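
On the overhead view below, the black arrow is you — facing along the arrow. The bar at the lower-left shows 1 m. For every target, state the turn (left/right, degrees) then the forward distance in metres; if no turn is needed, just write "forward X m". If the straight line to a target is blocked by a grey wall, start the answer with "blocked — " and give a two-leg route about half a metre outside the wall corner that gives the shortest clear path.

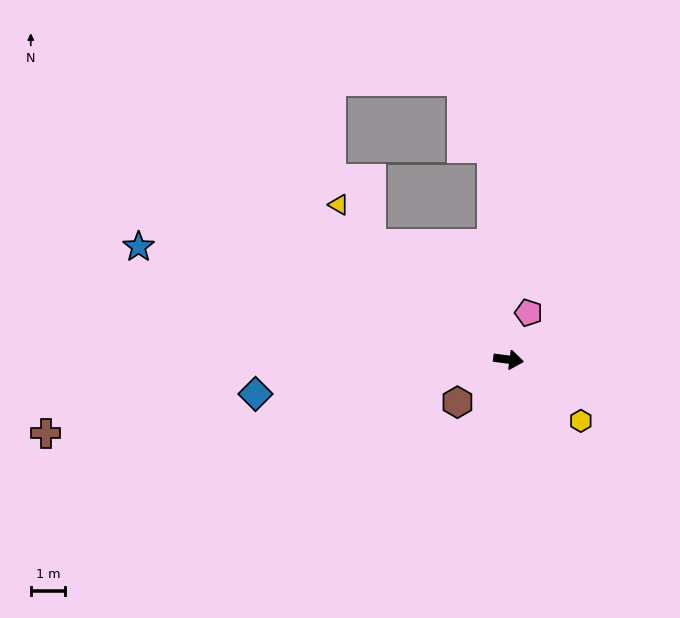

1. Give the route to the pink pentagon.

turn left 74°, forward 1.5 m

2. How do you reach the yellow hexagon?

turn right 33°, forward 2.8 m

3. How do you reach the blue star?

turn left 171°, forward 11.3 m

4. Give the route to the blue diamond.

turn right 165°, forward 7.4 m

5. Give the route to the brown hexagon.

turn right 133°, forward 1.9 m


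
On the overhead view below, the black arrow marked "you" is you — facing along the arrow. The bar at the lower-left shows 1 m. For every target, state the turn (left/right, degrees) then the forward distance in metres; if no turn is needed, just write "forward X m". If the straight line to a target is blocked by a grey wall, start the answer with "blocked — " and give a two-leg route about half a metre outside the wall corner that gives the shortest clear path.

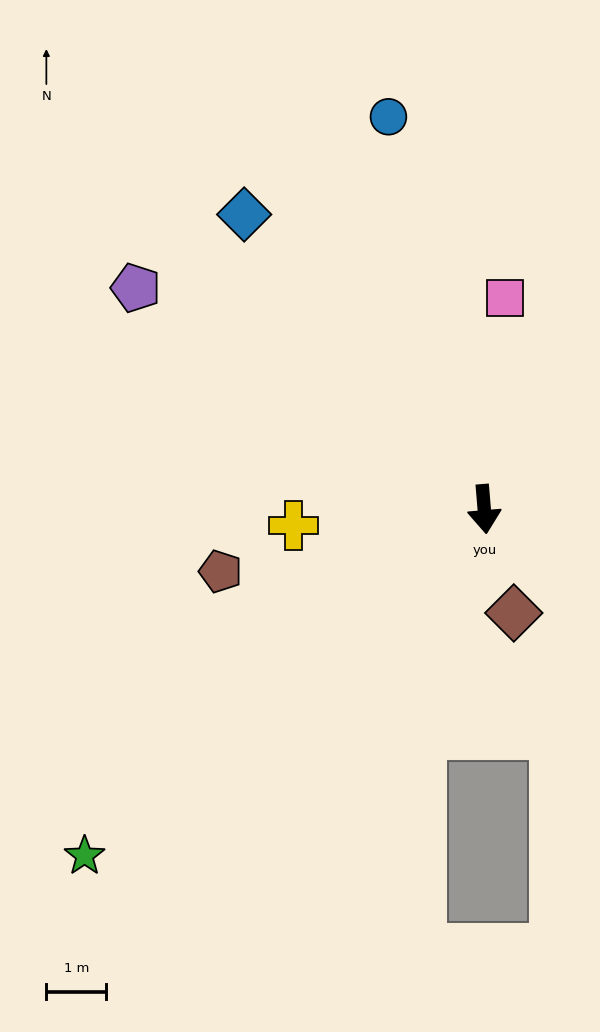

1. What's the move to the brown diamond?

turn left 11°, forward 1.8 m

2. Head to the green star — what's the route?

turn right 54°, forward 8.8 m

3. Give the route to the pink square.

turn left 169°, forward 3.5 m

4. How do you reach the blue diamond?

turn right 146°, forward 6.4 m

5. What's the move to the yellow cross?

turn right 90°, forward 3.2 m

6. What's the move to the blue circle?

turn right 171°, forward 6.8 m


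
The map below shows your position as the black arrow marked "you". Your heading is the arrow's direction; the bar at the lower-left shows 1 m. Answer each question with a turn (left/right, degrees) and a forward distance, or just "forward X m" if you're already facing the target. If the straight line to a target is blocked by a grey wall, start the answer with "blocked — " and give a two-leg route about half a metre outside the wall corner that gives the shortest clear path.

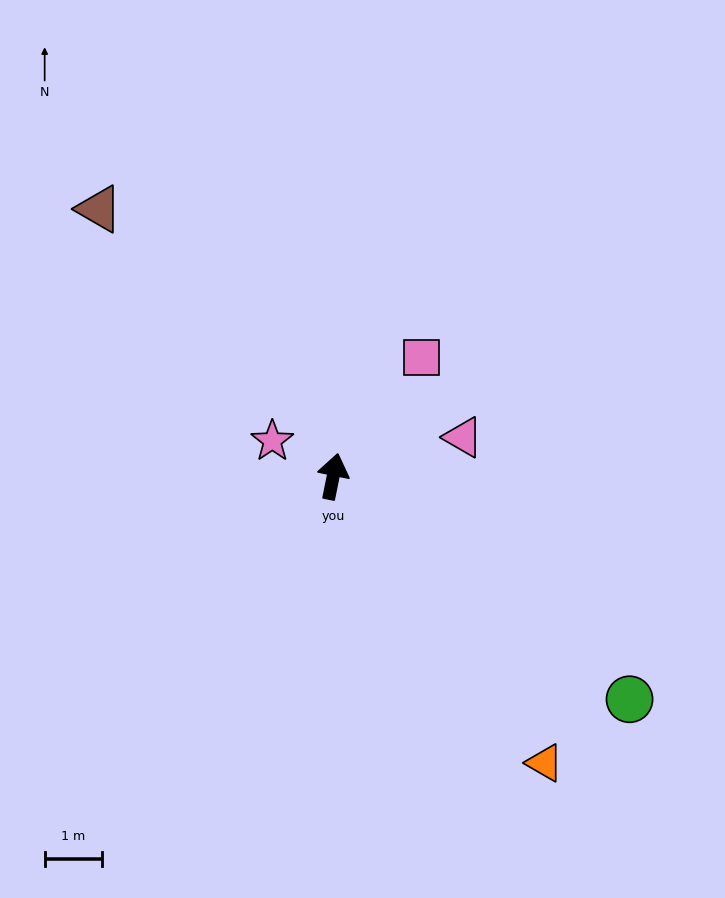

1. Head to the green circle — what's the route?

turn right 115°, forward 6.4 m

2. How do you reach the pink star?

turn left 71°, forward 1.2 m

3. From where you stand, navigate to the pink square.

turn right 25°, forward 2.6 m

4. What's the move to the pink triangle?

turn right 62°, forward 2.4 m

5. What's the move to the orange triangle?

turn right 132°, forward 6.2 m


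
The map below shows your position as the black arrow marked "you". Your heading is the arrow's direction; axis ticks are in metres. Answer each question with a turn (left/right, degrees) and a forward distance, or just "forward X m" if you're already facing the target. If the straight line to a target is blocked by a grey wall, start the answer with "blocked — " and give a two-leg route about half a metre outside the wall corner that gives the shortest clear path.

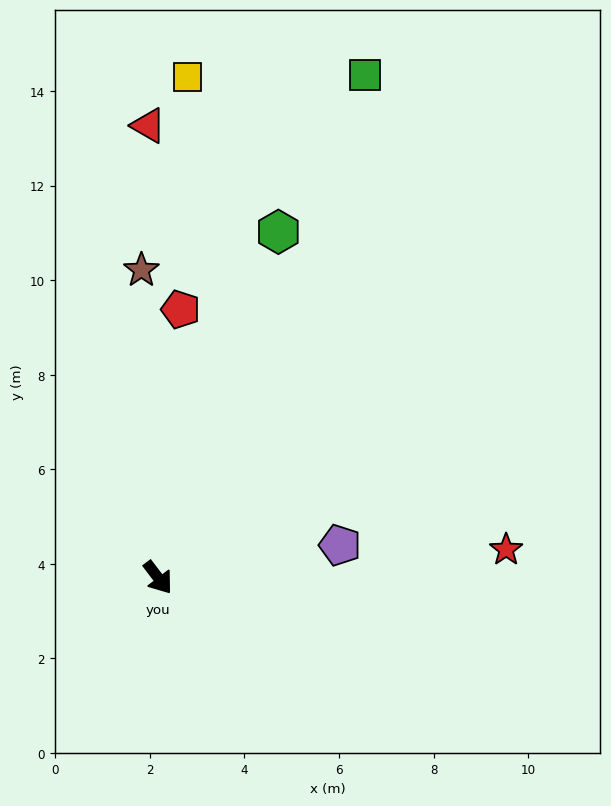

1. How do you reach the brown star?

turn left 146°, forward 6.5 m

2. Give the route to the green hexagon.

turn left 124°, forward 7.7 m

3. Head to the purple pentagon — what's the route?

turn left 63°, forward 3.9 m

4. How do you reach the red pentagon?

turn left 138°, forward 5.7 m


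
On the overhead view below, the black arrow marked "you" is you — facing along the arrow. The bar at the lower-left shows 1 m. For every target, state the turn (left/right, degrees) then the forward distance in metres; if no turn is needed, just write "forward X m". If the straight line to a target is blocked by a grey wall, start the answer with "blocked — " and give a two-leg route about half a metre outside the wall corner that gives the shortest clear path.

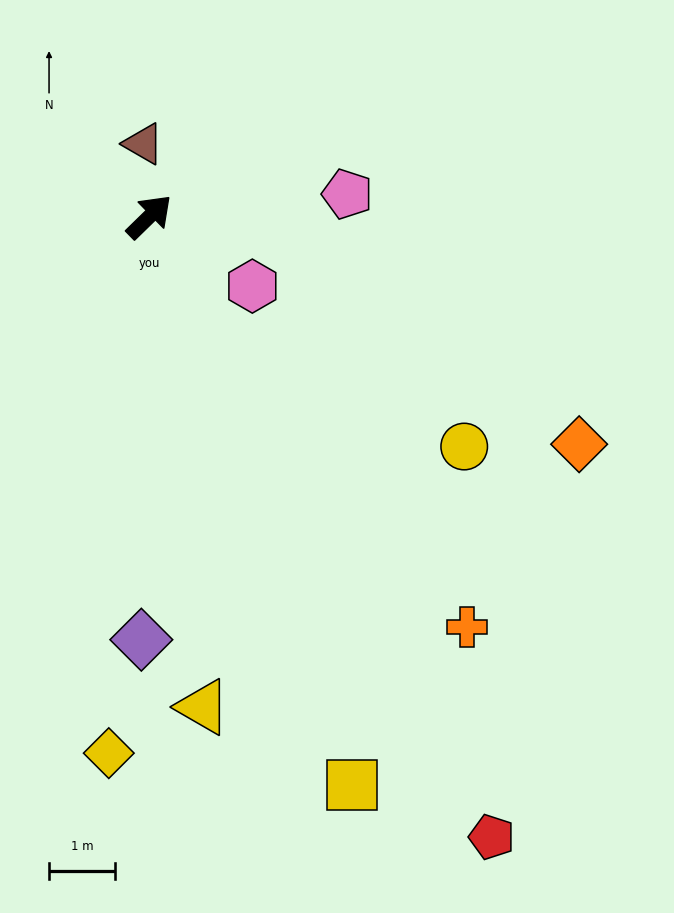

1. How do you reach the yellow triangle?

turn right 128°, forward 7.4 m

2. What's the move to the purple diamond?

turn right 135°, forward 6.4 m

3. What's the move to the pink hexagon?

turn right 78°, forward 1.9 m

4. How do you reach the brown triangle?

turn left 50°, forward 1.1 m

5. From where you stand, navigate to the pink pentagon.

turn right 38°, forward 3.0 m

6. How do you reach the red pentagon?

turn right 105°, forward 10.7 m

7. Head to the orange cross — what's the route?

turn right 97°, forward 7.8 m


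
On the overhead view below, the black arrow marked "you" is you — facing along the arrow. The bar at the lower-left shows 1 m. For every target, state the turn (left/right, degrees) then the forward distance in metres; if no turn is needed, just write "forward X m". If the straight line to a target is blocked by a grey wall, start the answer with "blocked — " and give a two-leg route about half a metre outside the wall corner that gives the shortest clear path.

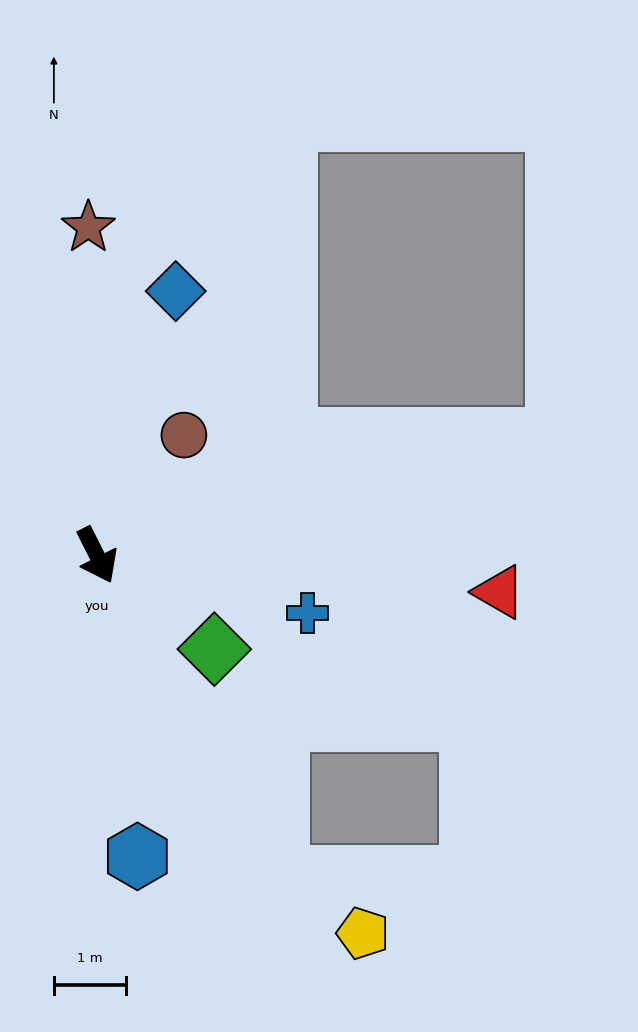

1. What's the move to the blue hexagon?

turn right 19°, forward 4.2 m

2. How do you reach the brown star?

turn left 155°, forward 4.5 m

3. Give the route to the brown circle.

turn left 117°, forward 2.1 m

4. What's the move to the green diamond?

turn left 25°, forward 2.1 m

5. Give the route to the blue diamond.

turn left 137°, forward 3.8 m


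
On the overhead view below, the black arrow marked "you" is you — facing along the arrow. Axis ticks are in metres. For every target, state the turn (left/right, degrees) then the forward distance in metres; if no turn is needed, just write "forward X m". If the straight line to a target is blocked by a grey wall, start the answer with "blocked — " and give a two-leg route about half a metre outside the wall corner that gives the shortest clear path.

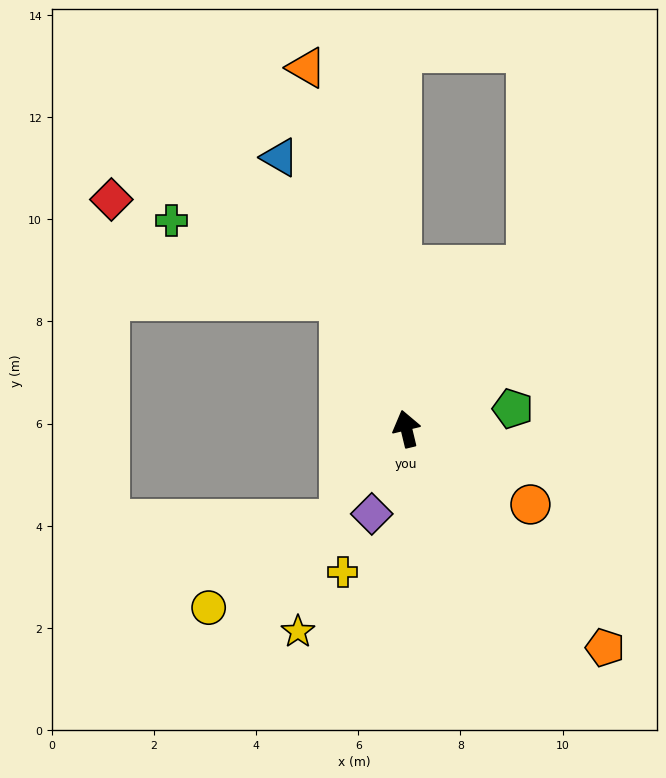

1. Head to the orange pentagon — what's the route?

turn right 151°, forward 5.8 m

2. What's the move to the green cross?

blocked — turn left 13°, forward 2.8 m, then turn left 39°, forward 3.7 m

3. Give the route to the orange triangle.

forward 7.3 m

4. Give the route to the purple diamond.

turn left 144°, forward 1.8 m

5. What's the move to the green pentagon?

turn right 93°, forward 2.1 m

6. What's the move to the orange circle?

turn right 135°, forward 2.8 m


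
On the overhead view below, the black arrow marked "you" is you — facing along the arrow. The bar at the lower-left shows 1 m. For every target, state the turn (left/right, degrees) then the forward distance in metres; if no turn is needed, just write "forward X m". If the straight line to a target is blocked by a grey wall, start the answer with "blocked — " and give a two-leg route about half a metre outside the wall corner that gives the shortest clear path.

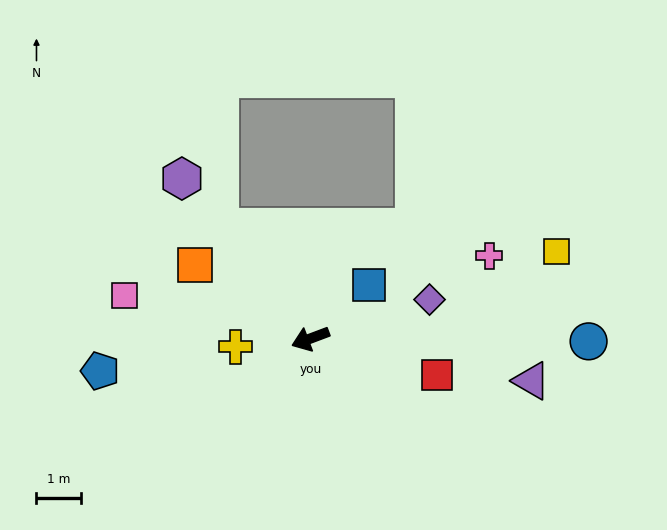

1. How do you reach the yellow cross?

turn right 14°, forward 1.7 m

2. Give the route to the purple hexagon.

turn right 72°, forward 4.6 m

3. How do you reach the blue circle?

turn left 159°, forward 6.2 m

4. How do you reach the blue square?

turn right 158°, forward 1.8 m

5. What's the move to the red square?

turn left 143°, forward 2.9 m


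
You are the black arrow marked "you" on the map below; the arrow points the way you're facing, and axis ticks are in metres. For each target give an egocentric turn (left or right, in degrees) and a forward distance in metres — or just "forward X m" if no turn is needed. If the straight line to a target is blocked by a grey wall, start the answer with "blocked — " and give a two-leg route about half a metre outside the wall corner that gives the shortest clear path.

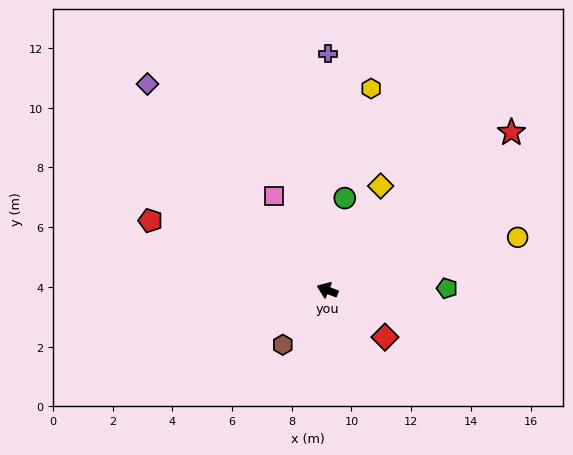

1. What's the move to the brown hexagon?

turn left 73°, forward 2.4 m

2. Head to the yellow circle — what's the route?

turn right 143°, forward 6.6 m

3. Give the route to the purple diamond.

turn right 27°, forward 9.2 m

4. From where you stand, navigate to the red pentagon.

forward 6.4 m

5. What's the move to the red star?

turn right 118°, forward 8.1 m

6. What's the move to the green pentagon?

turn right 157°, forward 4.0 m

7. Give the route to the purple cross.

turn right 68°, forward 7.9 m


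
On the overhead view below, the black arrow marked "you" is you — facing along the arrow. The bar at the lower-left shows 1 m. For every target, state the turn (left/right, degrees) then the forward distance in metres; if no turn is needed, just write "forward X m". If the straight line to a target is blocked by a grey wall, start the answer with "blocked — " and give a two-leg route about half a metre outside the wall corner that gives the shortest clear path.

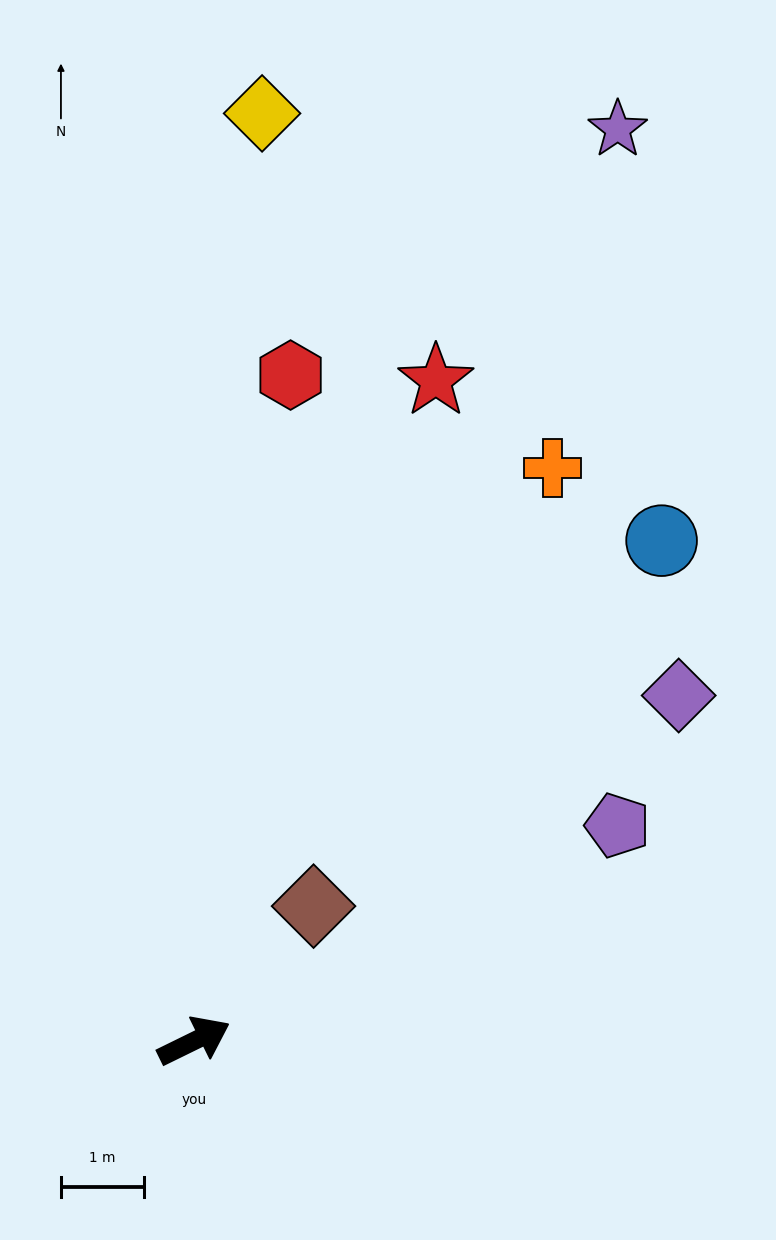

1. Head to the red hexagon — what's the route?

turn left 56°, forward 8.1 m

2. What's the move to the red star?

turn left 44°, forward 8.4 m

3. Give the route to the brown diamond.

turn left 22°, forward 2.2 m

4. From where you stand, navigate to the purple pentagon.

forward 5.7 m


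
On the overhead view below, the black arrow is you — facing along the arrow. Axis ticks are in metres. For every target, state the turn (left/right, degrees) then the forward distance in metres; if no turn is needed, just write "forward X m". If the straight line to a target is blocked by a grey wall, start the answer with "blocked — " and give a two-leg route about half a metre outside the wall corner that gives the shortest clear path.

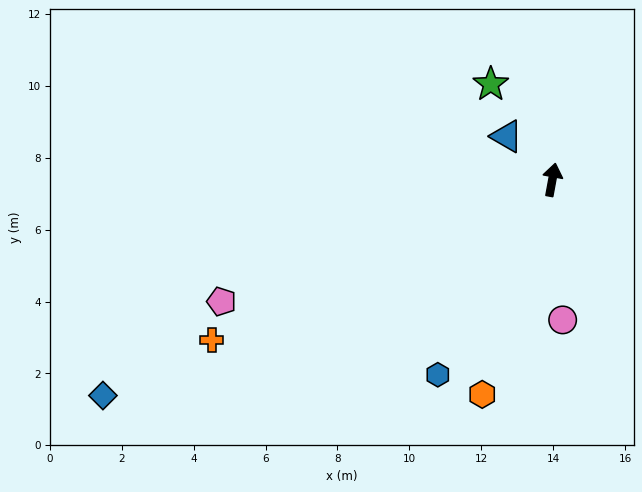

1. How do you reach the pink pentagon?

turn left 121°, forward 9.8 m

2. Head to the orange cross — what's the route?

turn left 126°, forward 10.5 m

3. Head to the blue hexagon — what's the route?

turn left 160°, forward 6.3 m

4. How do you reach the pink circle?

turn right 165°, forward 3.9 m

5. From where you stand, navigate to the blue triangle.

turn left 57°, forward 1.8 m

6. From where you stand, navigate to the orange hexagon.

turn left 172°, forward 6.3 m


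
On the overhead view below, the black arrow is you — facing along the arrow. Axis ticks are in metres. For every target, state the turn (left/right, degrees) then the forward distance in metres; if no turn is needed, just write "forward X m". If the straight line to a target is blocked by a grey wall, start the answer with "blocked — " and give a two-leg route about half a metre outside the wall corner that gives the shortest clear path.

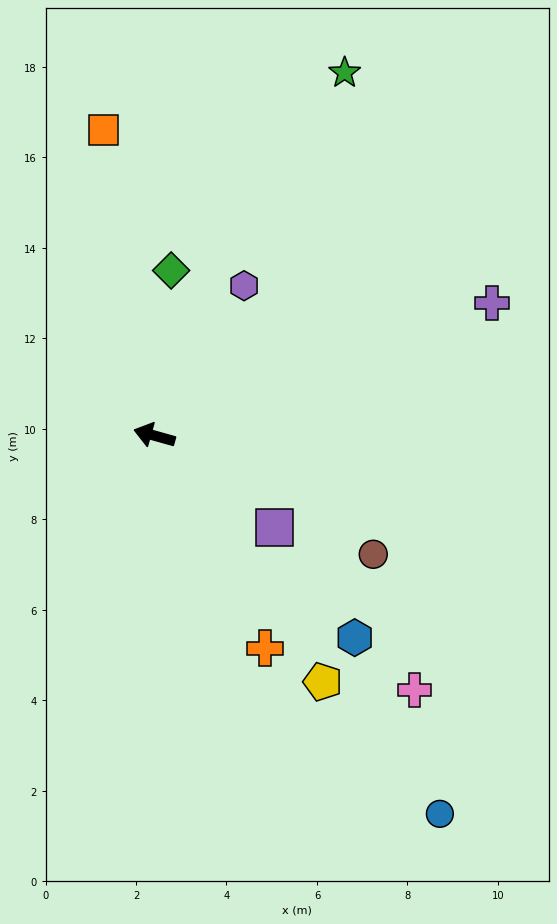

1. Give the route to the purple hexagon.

turn right 105°, forward 3.9 m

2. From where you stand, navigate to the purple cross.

turn right 143°, forward 8.0 m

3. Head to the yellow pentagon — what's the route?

turn left 140°, forward 6.6 m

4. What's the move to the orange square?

turn right 65°, forward 6.8 m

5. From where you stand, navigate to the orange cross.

turn left 133°, forward 5.3 m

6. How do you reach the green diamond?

turn right 80°, forward 3.7 m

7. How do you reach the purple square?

turn left 158°, forward 3.3 m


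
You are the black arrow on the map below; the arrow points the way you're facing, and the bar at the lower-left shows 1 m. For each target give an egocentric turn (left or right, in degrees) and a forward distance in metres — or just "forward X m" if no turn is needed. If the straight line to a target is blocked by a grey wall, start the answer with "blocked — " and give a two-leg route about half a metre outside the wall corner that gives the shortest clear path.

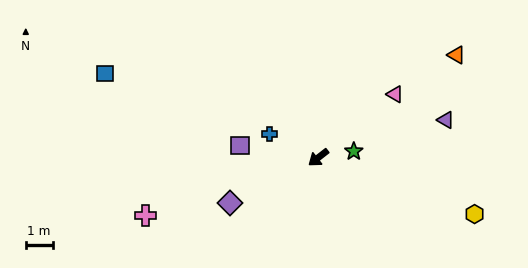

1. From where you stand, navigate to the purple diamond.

turn right 11°, forward 3.7 m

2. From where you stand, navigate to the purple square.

turn right 47°, forward 3.0 m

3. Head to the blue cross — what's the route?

turn right 64°, forward 2.0 m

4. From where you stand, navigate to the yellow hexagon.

turn left 122°, forward 6.2 m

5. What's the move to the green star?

turn left 152°, forward 1.3 m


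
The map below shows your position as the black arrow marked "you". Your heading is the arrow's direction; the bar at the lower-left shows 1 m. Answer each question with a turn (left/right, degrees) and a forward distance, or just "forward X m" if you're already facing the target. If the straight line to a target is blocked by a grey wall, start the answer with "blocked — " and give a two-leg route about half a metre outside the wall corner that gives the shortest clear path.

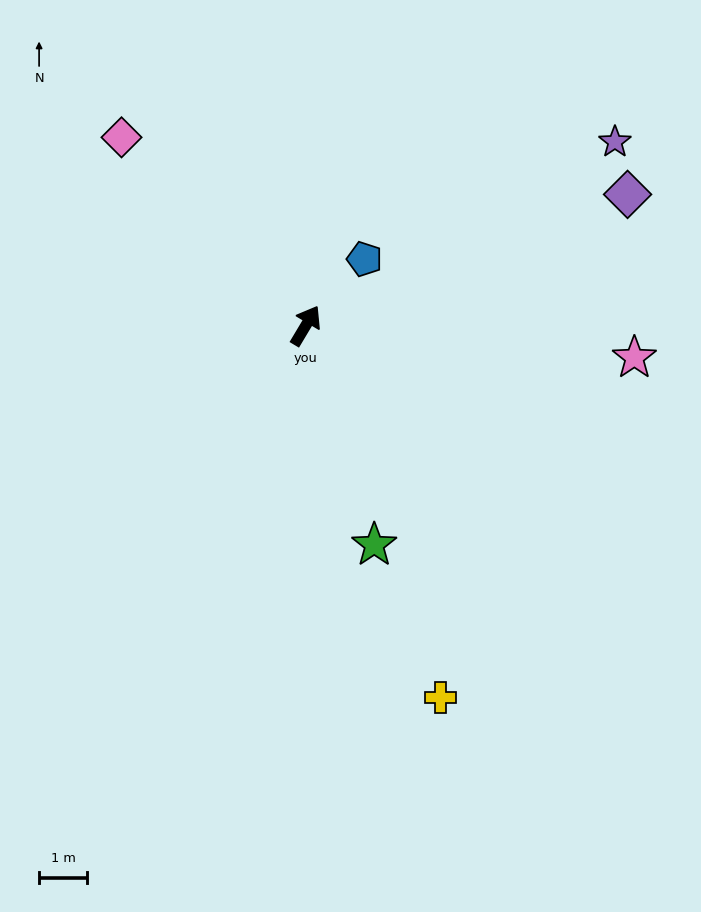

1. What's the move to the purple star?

turn right 28°, forward 7.5 m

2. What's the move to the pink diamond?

turn left 75°, forward 5.5 m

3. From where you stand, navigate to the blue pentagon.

turn right 11°, forward 1.8 m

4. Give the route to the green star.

turn right 132°, forward 4.8 m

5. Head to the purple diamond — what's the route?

turn right 37°, forward 7.2 m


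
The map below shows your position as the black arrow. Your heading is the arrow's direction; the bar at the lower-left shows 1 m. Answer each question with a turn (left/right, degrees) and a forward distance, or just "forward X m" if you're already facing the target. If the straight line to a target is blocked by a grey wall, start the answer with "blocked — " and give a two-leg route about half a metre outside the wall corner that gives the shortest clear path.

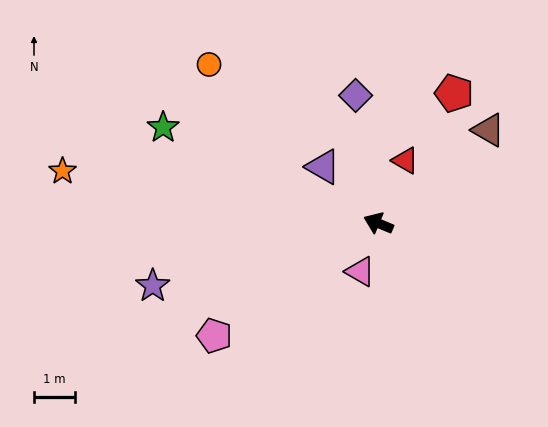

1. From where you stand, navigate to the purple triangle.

turn right 23°, forward 1.9 m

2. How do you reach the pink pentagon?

turn left 57°, forward 4.8 m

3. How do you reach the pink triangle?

turn left 92°, forward 1.3 m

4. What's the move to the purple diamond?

turn right 57°, forward 3.2 m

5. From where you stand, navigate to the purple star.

turn left 38°, forward 5.7 m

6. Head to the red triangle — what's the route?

turn right 91°, forward 1.7 m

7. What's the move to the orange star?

turn left 13°, forward 7.8 m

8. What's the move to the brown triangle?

turn right 117°, forward 3.5 m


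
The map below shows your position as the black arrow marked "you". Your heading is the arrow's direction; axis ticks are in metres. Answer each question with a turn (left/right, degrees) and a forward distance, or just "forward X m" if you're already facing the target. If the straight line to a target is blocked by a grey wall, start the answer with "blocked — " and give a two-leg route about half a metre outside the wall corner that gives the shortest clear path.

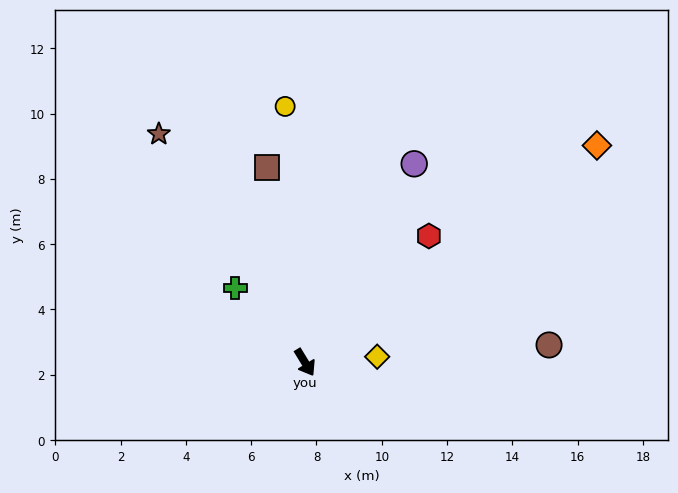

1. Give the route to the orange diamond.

turn left 95°, forward 11.1 m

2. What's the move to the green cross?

turn right 168°, forward 3.1 m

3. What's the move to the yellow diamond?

turn left 63°, forward 2.2 m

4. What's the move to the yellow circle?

turn left 153°, forward 7.9 m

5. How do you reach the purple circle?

turn left 120°, forward 6.9 m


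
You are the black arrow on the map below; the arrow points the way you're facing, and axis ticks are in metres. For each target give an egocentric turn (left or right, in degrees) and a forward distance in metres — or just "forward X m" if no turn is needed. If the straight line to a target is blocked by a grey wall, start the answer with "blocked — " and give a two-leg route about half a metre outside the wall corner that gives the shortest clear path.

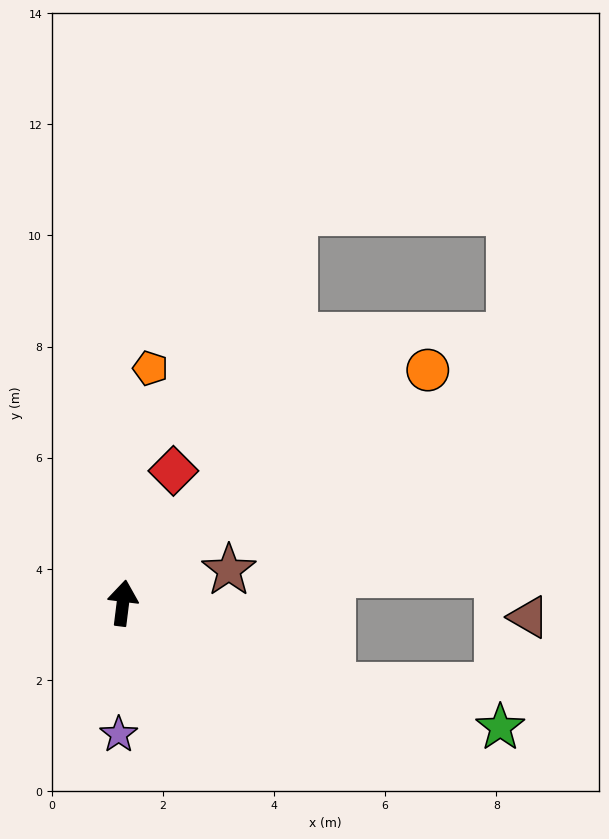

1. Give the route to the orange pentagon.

forward 4.3 m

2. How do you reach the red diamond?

turn right 14°, forward 2.5 m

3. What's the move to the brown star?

turn right 66°, forward 2.0 m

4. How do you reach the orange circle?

turn right 46°, forward 6.9 m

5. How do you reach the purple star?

turn right 175°, forward 2.4 m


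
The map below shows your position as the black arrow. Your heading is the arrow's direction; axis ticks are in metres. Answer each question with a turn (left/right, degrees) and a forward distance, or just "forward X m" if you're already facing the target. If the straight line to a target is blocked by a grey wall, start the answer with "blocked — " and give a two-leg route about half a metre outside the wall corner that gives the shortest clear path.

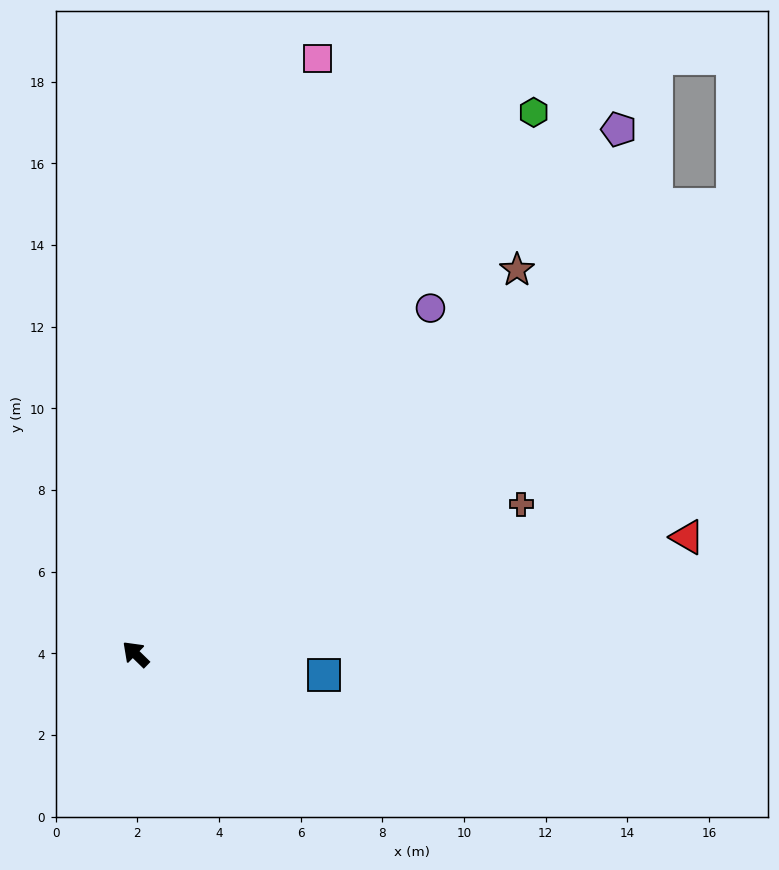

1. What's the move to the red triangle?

turn right 124°, forward 13.8 m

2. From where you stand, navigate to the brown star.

turn right 91°, forward 13.3 m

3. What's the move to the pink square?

turn right 63°, forward 15.3 m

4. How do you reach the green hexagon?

turn right 82°, forward 16.5 m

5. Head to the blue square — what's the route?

turn right 142°, forward 4.7 m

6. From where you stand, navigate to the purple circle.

turn right 86°, forward 11.1 m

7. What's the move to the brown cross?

turn right 115°, forward 10.1 m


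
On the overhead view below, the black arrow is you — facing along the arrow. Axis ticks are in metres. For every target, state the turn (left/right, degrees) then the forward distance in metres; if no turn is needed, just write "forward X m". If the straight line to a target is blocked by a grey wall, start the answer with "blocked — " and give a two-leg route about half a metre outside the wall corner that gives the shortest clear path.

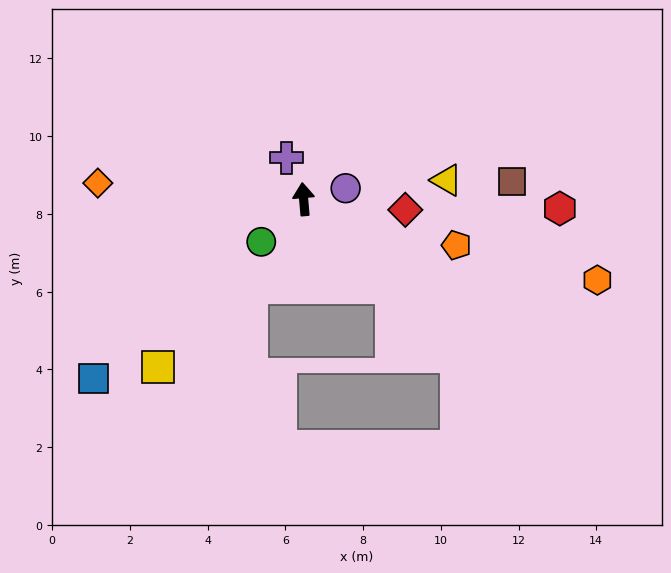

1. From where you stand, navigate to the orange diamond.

turn left 81°, forward 5.3 m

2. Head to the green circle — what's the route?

turn left 130°, forward 1.5 m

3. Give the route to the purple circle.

turn right 80°, forward 1.1 m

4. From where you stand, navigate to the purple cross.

turn left 18°, forward 1.1 m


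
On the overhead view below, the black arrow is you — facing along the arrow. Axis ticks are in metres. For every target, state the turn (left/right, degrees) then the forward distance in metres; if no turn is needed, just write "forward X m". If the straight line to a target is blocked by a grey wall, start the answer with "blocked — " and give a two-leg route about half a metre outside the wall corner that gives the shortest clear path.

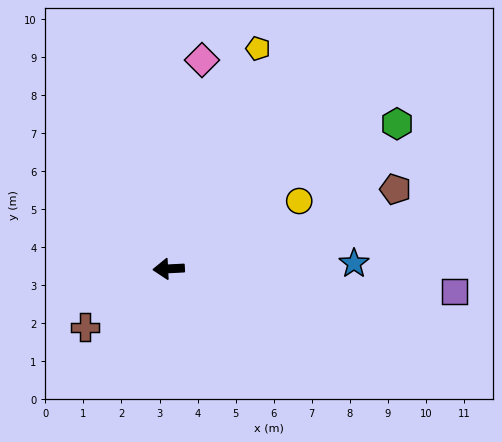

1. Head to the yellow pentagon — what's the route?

turn right 115°, forward 6.2 m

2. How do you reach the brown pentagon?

turn right 164°, forward 6.3 m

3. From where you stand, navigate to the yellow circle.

turn right 155°, forward 3.9 m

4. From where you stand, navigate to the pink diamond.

turn right 102°, forward 5.6 m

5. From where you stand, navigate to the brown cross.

turn left 32°, forward 2.7 m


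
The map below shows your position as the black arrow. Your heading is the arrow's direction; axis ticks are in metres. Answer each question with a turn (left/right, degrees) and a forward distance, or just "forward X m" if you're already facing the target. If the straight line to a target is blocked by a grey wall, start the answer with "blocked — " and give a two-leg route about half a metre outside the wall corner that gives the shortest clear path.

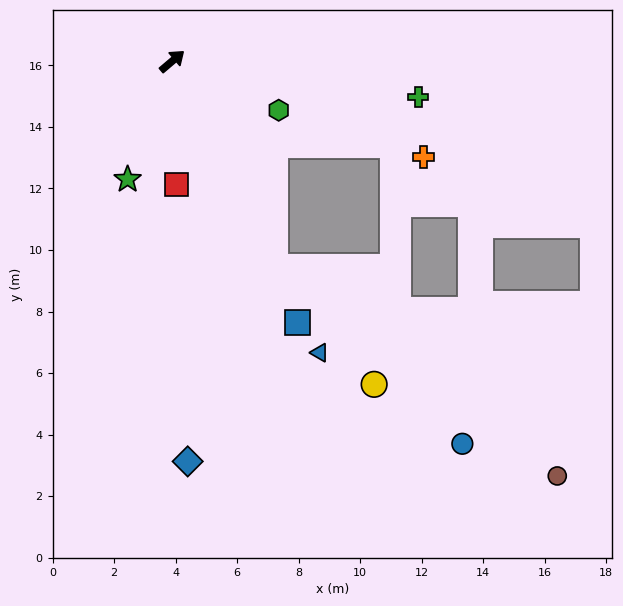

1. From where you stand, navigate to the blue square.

turn right 105°, forward 9.4 m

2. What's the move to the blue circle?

blocked — turn right 104°, forward 7.5 m, then turn left 20°, forward 8.4 m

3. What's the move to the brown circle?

blocked — turn right 104°, forward 7.5 m, then turn left 27°, forward 11.4 m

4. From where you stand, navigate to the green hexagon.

turn right 65°, forward 3.8 m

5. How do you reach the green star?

turn right 151°, forward 4.1 m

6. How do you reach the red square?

turn right 128°, forward 4.0 m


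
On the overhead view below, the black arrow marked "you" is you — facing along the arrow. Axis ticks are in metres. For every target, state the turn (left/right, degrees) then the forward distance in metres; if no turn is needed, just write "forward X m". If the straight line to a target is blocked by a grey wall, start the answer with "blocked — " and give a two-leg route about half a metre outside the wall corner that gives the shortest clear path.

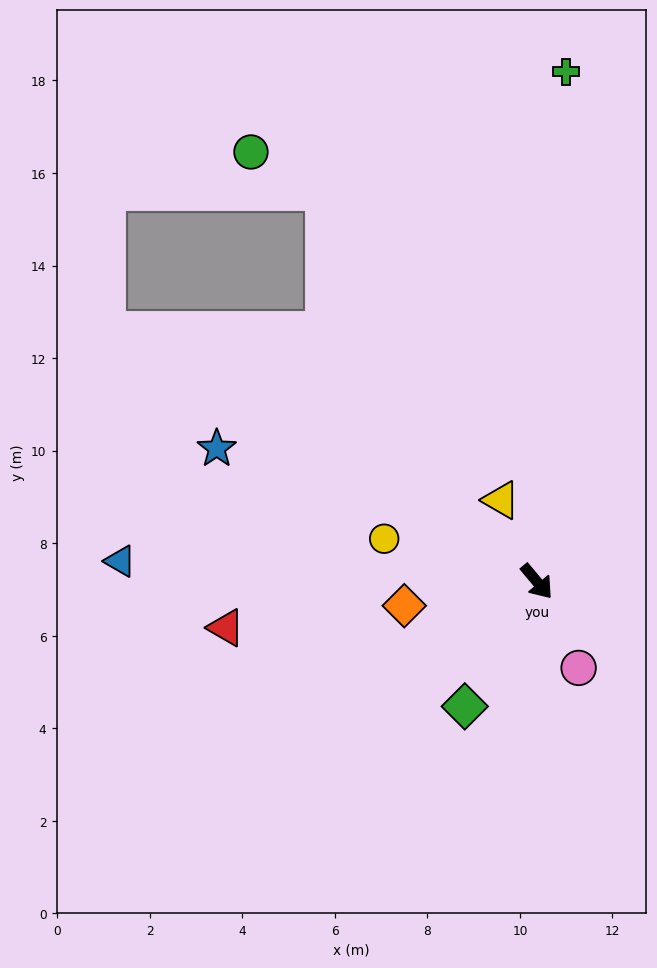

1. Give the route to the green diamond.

turn right 70°, forward 3.1 m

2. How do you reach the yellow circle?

turn right 146°, forward 3.4 m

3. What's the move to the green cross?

turn left 137°, forward 11.0 m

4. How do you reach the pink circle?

turn right 14°, forward 2.1 m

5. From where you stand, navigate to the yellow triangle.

turn left 164°, forward 1.9 m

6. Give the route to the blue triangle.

turn right 133°, forward 9.0 m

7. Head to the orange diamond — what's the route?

turn right 120°, forward 2.9 m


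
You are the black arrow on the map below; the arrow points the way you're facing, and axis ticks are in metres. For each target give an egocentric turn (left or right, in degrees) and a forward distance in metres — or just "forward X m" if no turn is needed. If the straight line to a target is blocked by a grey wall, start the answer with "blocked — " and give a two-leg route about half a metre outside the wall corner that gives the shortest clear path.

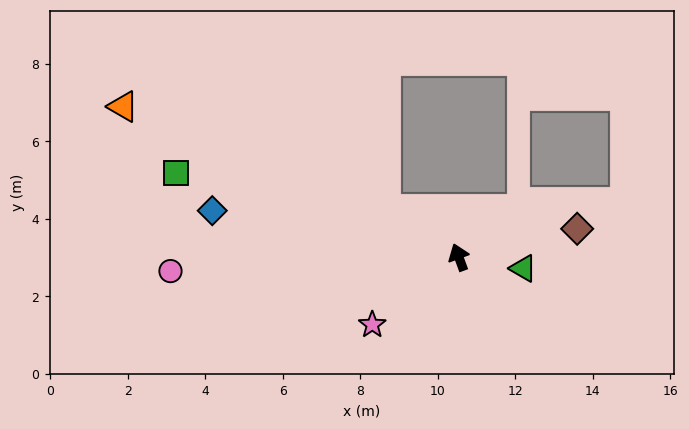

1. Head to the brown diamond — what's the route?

turn right 97°, forward 3.1 m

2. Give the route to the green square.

turn left 53°, forward 7.6 m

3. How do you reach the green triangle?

turn right 120°, forward 1.7 m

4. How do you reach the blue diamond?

turn left 59°, forward 6.5 m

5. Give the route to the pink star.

turn left 108°, forward 2.8 m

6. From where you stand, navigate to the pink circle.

turn left 73°, forward 7.4 m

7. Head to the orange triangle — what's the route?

turn left 46°, forward 9.5 m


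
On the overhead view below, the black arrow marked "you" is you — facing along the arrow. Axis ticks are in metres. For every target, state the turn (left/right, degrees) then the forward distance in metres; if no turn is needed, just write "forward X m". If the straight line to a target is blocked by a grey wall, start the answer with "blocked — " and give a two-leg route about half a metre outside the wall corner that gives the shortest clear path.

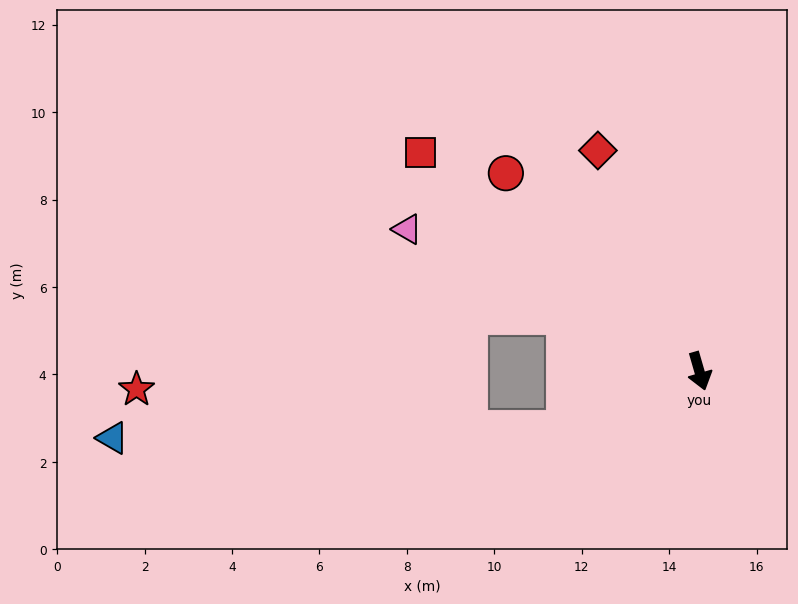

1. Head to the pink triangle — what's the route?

turn right 132°, forward 7.4 m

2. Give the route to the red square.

turn right 144°, forward 8.1 m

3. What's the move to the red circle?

turn right 152°, forward 6.3 m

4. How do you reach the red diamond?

turn right 171°, forward 5.6 m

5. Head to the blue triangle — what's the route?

blocked — turn right 83°, forward 3.3 m, then turn right 22°, forward 10.4 m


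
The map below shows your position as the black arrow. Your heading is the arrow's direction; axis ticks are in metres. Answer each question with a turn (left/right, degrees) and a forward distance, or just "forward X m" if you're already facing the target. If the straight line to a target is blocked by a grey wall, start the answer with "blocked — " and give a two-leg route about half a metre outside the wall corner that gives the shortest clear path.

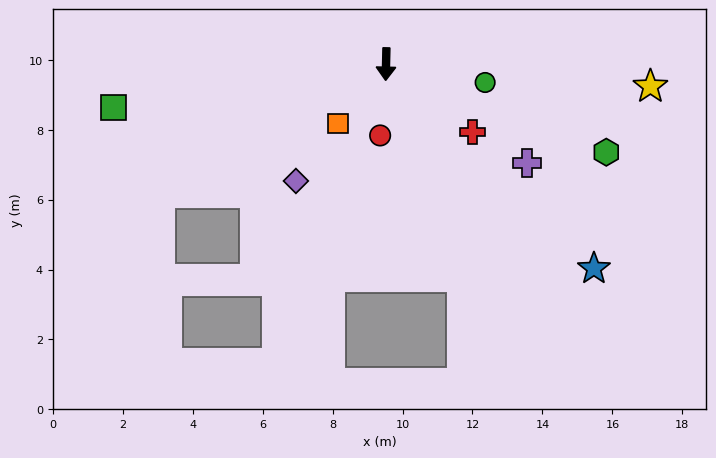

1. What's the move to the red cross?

turn left 53°, forward 3.1 m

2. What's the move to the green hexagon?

turn left 70°, forward 6.8 m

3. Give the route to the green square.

turn right 80°, forward 7.9 m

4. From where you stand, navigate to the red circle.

turn right 3°, forward 2.0 m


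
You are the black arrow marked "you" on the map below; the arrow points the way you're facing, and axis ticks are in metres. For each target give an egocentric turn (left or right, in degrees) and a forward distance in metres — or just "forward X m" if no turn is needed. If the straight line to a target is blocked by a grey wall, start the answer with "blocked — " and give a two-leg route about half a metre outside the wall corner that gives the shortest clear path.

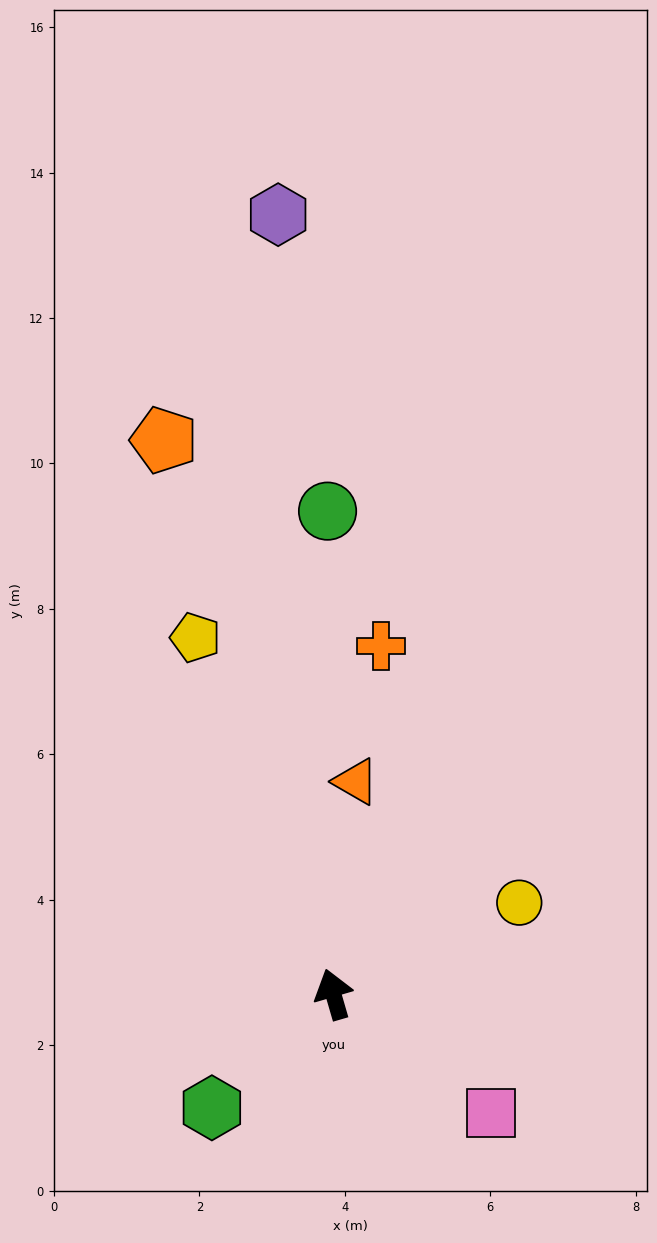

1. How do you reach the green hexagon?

turn left 117°, forward 2.3 m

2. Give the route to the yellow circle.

turn right 80°, forward 2.8 m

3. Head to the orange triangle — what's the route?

turn right 22°, forward 2.9 m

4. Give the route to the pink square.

turn right 143°, forward 2.7 m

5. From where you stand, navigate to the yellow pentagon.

turn left 5°, forward 5.3 m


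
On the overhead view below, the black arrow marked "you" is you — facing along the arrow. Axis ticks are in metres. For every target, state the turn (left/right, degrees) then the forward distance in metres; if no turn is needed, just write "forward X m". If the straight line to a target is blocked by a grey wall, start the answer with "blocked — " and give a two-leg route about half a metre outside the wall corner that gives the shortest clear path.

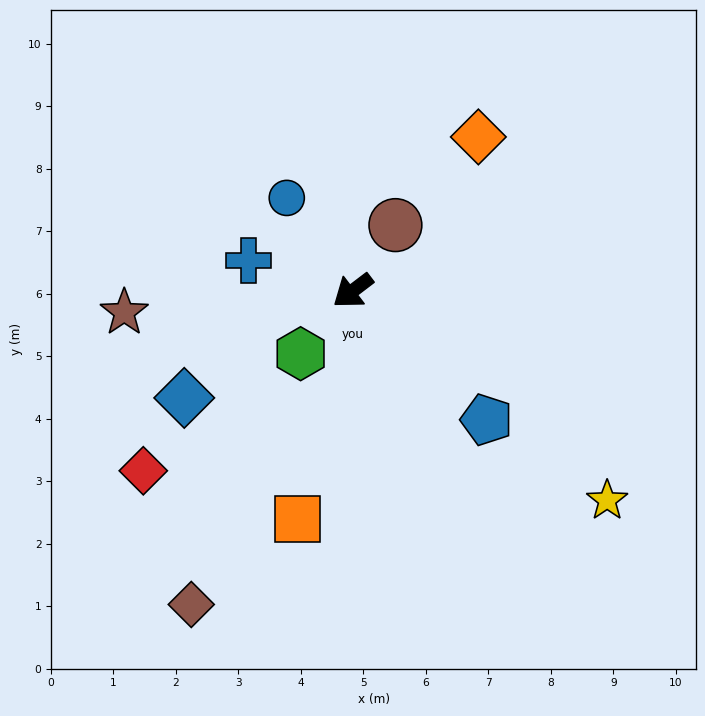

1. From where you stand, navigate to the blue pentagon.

turn left 99°, forward 3.0 m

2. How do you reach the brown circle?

turn right 160°, forward 1.3 m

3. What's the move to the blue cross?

turn right 54°, forward 1.7 m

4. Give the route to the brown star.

turn right 32°, forward 3.7 m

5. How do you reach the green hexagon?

turn left 13°, forward 1.3 m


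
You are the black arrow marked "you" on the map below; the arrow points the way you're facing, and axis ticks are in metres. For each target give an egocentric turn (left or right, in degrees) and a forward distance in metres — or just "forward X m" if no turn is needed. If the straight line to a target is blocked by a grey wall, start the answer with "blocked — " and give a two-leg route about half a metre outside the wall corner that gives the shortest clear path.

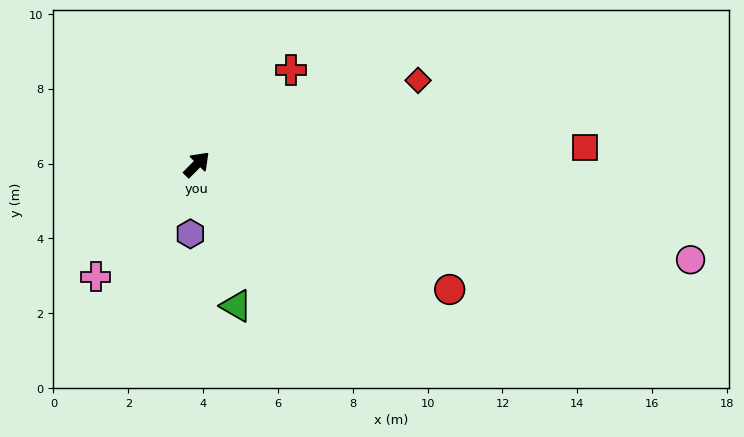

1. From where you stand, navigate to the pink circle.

turn right 56°, forward 13.4 m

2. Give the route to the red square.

turn right 43°, forward 10.4 m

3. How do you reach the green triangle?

turn right 120°, forward 3.9 m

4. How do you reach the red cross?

forward 3.6 m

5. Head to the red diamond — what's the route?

turn right 24°, forward 6.3 m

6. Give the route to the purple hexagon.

turn right 140°, forward 1.9 m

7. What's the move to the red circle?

turn right 71°, forward 7.5 m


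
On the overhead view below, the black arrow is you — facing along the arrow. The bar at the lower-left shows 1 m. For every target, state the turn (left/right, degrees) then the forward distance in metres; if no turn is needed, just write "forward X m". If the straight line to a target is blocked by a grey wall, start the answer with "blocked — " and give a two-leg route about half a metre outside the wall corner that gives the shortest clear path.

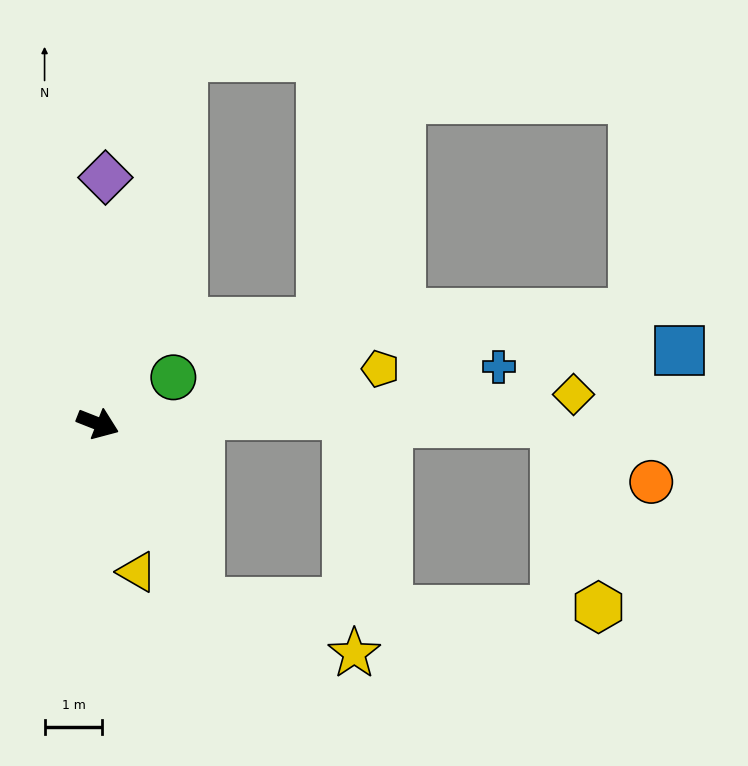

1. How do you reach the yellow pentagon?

turn left 33°, forward 5.0 m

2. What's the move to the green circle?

turn left 53°, forward 1.5 m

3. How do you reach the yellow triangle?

turn right 54°, forward 2.7 m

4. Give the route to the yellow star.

blocked — turn right 39°, forward 3.5 m, then turn left 42°, forward 2.8 m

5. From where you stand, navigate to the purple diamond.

turn left 110°, forward 4.3 m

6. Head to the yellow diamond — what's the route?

turn left 25°, forward 8.2 m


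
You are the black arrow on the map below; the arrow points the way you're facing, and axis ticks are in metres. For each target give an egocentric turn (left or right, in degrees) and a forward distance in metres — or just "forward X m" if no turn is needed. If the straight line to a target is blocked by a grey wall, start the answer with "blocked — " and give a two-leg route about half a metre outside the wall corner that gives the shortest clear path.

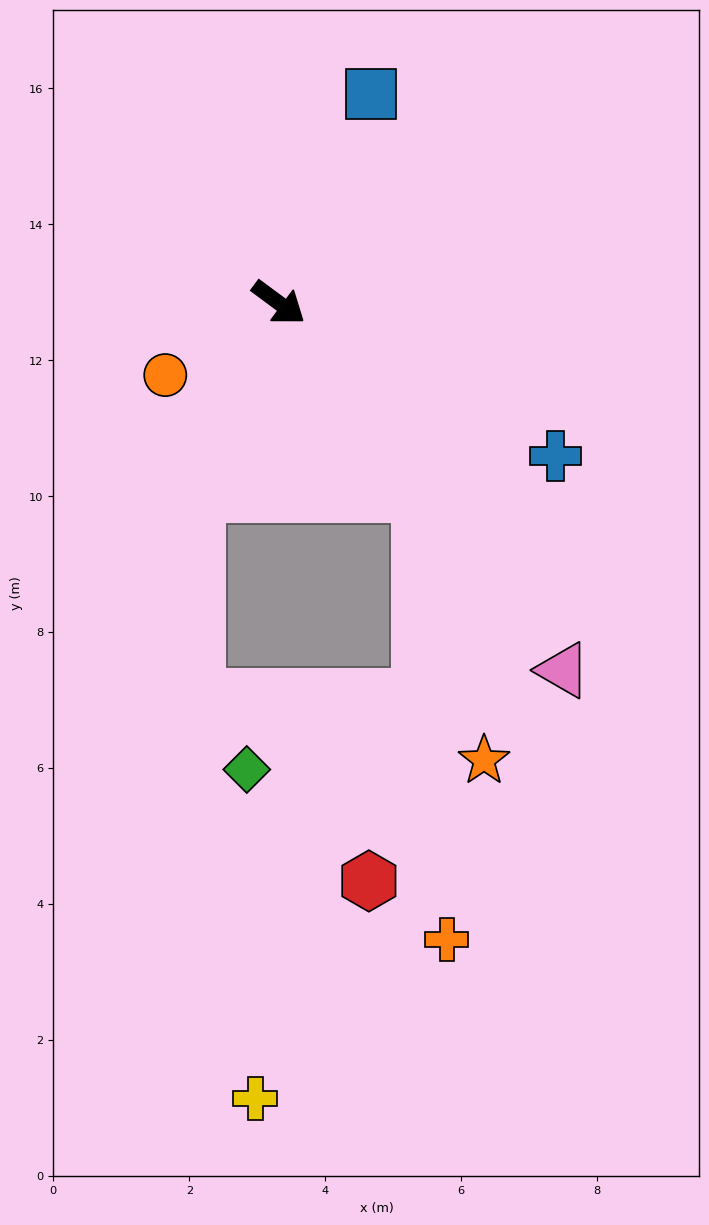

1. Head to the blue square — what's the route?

turn left 103°, forward 3.4 m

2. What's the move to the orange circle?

turn right 111°, forward 2.0 m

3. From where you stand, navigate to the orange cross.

blocked — turn right 17°, forward 3.5 m, then turn right 33°, forward 6.6 m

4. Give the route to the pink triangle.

turn right 16°, forward 6.8 m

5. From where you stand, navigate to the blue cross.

turn left 8°, forward 4.7 m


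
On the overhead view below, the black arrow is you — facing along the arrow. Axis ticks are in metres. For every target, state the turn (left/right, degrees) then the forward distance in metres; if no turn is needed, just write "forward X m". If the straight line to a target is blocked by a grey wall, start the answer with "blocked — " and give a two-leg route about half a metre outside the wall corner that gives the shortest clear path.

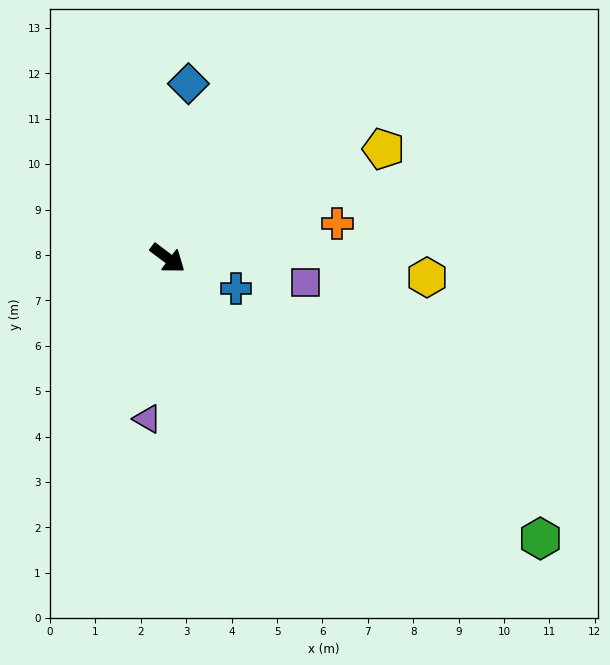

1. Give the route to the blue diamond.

turn left 120°, forward 3.9 m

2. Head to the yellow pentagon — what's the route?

turn left 64°, forward 5.3 m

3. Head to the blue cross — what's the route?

turn left 13°, forward 1.7 m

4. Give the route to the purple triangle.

turn right 60°, forward 3.6 m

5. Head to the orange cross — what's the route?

turn left 49°, forward 3.8 m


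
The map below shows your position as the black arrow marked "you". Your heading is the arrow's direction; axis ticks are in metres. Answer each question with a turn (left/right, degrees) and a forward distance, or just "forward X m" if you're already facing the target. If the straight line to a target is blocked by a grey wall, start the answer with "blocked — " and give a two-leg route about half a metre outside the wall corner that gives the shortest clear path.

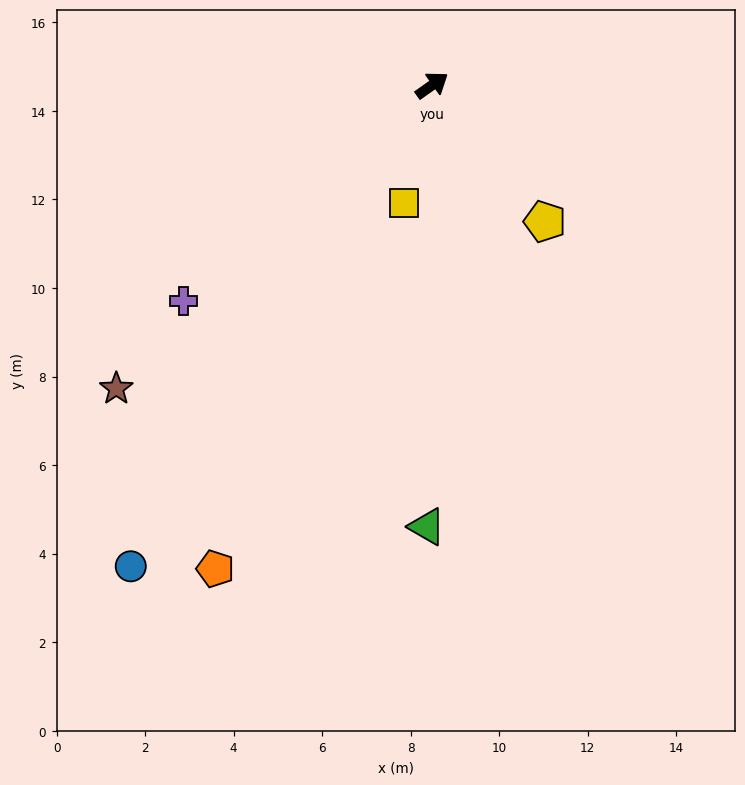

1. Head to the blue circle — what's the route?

turn right 157°, forward 12.8 m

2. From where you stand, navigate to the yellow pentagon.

turn right 86°, forward 4.0 m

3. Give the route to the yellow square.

turn right 139°, forward 2.7 m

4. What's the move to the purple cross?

turn right 174°, forward 7.4 m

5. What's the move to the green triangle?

turn right 126°, forward 10.0 m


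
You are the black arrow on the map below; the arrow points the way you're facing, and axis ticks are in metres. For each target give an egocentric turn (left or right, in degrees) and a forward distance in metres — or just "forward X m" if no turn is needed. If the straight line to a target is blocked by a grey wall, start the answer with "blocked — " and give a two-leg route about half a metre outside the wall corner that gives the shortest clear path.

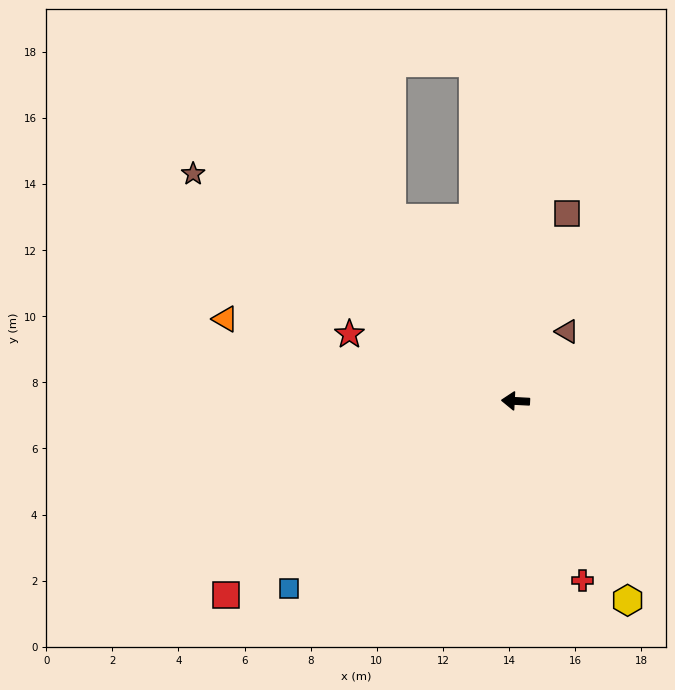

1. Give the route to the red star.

turn right 19°, forward 5.4 m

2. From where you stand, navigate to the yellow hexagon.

turn left 122°, forward 6.9 m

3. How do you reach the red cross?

turn left 113°, forward 5.8 m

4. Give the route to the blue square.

turn left 43°, forward 8.9 m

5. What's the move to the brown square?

turn right 102°, forward 5.9 m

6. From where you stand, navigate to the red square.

turn left 37°, forward 10.5 m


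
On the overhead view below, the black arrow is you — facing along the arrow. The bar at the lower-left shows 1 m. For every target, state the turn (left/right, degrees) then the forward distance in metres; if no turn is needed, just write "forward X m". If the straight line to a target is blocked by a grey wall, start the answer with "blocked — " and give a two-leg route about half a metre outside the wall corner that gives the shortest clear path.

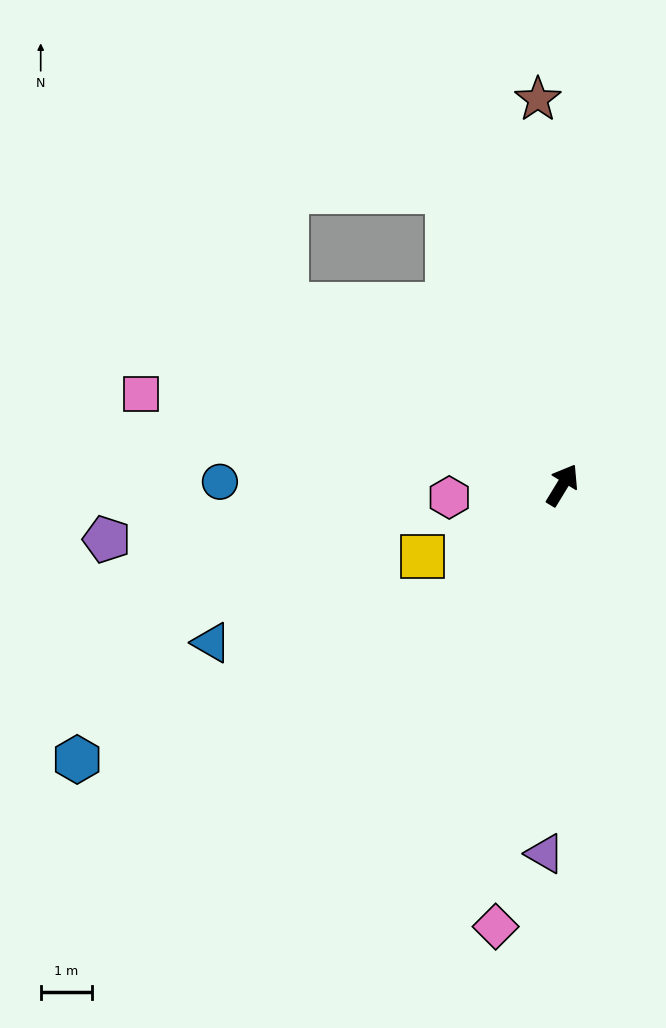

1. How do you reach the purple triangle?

turn right 151°, forward 7.2 m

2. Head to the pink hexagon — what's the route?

turn left 128°, forward 2.2 m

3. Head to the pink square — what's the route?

turn left 109°, forward 8.4 m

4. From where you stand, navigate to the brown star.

turn left 35°, forward 7.6 m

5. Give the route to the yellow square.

turn left 148°, forward 3.1 m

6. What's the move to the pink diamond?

turn right 157°, forward 8.7 m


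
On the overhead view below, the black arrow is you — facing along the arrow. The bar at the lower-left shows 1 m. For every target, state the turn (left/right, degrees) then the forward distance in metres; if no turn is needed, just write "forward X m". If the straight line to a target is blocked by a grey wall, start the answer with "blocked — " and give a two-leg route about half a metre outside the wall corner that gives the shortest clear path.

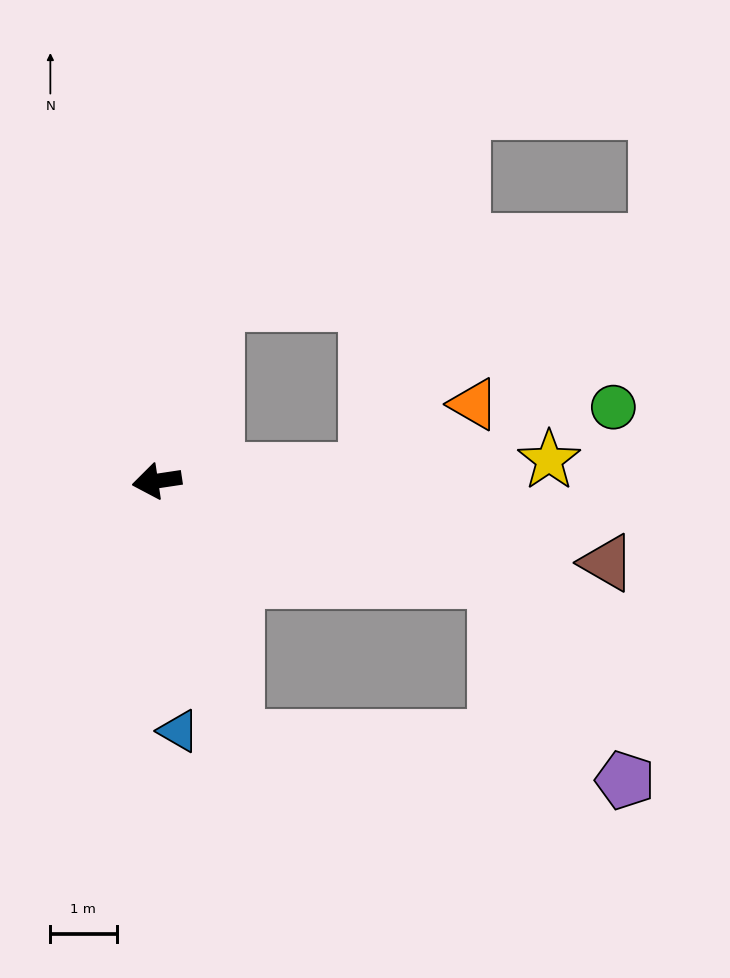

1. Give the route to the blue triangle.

turn left 86°, forward 3.8 m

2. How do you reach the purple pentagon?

blocked — turn left 155°, forward 5.3 m, then turn right 41°, forward 3.6 m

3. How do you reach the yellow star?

turn left 175°, forward 5.9 m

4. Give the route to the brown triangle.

turn left 161°, forward 6.9 m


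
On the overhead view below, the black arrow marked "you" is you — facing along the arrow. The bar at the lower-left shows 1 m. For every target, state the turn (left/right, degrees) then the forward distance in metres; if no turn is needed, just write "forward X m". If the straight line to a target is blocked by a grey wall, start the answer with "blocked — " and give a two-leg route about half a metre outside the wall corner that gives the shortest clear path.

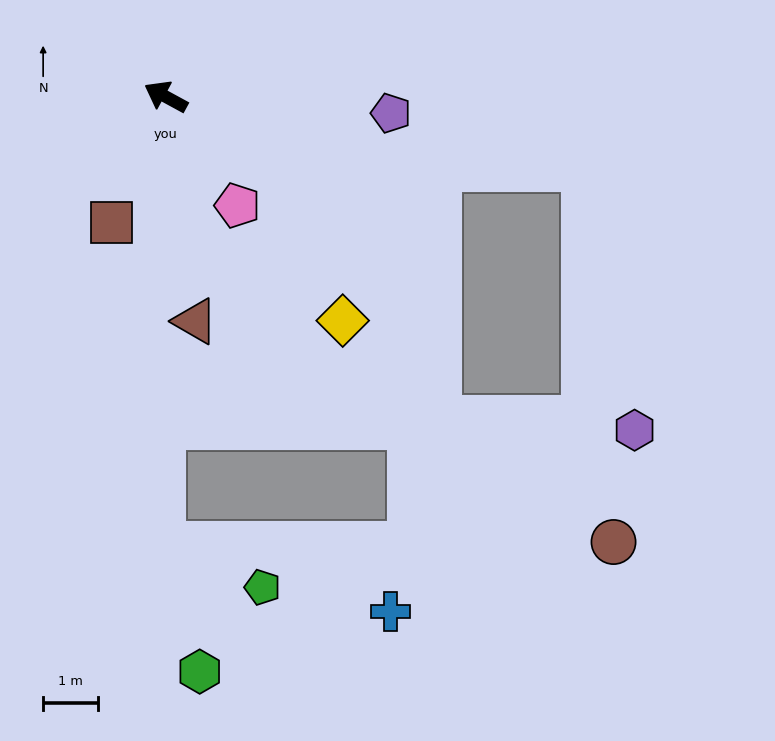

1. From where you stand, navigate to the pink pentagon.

turn left 152°, forward 2.4 m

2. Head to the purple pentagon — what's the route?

turn right 156°, forward 4.1 m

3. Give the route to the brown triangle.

turn left 126°, forward 4.1 m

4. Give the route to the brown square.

turn left 95°, forward 2.5 m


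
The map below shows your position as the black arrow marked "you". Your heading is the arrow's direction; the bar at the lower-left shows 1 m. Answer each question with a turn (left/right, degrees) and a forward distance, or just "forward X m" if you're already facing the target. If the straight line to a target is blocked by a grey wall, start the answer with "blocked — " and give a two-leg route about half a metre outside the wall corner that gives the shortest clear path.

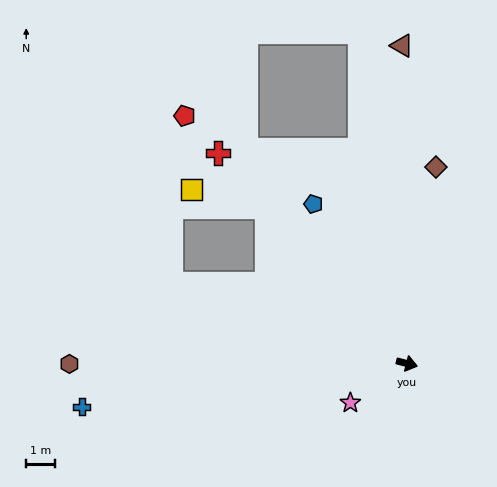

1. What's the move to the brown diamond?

turn left 96°, forward 6.9 m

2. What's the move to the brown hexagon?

turn right 166°, forward 11.7 m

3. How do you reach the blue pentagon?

turn left 135°, forward 6.4 m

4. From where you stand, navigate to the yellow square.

blocked — turn left 146°, forward 7.2 m, then turn left 35°, forward 2.7 m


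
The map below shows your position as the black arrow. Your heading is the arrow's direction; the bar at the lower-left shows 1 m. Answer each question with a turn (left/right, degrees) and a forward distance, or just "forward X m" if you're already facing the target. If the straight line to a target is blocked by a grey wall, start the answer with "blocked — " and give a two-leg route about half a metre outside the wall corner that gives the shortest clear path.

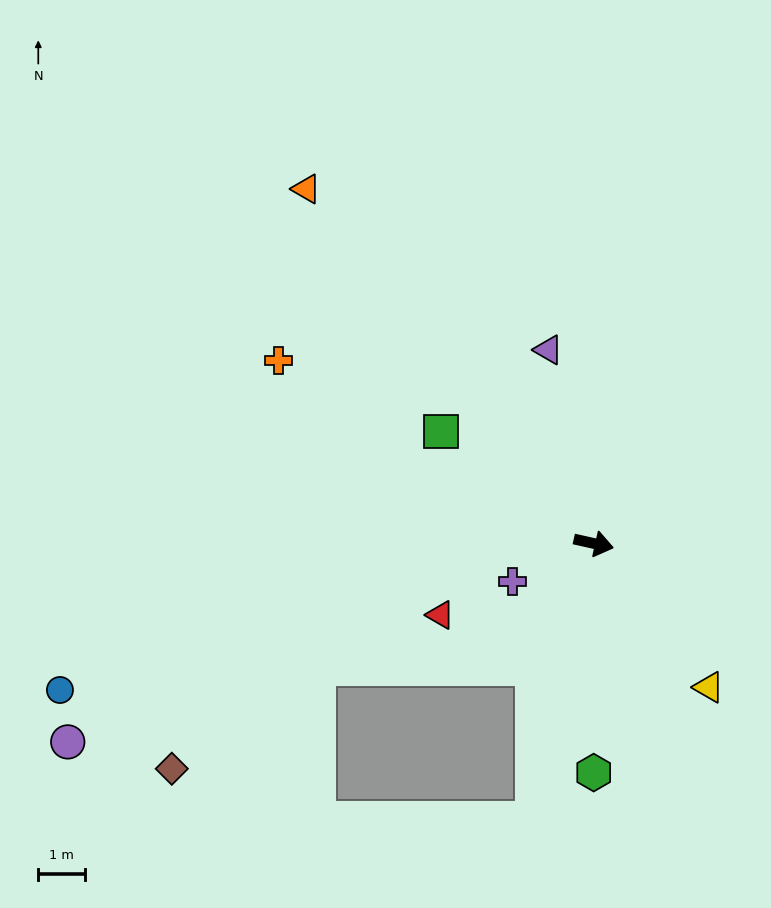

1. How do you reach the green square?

turn left 156°, forward 4.1 m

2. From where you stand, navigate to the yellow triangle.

turn right 39°, forward 3.9 m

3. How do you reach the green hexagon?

turn right 77°, forward 4.9 m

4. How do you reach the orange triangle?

turn left 142°, forward 9.8 m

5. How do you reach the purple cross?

turn right 142°, forward 1.9 m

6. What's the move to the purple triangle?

turn left 116°, forward 4.3 m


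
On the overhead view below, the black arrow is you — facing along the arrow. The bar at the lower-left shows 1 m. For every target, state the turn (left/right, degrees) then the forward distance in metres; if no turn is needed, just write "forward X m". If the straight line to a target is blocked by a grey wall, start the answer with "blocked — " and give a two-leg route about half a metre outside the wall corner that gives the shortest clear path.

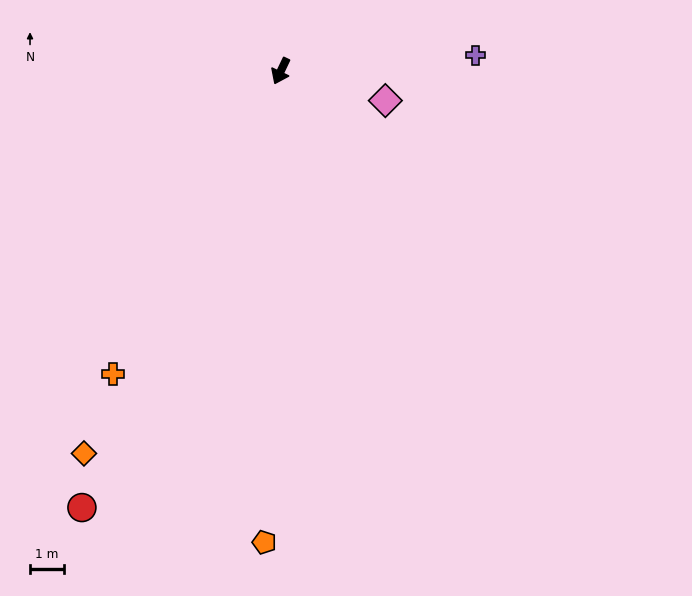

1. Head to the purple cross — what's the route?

turn left 120°, forward 5.8 m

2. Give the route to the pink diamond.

turn left 100°, forward 3.2 m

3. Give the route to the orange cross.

turn right 4°, forward 10.2 m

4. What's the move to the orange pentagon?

turn left 23°, forward 13.9 m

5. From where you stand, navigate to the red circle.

forward 14.1 m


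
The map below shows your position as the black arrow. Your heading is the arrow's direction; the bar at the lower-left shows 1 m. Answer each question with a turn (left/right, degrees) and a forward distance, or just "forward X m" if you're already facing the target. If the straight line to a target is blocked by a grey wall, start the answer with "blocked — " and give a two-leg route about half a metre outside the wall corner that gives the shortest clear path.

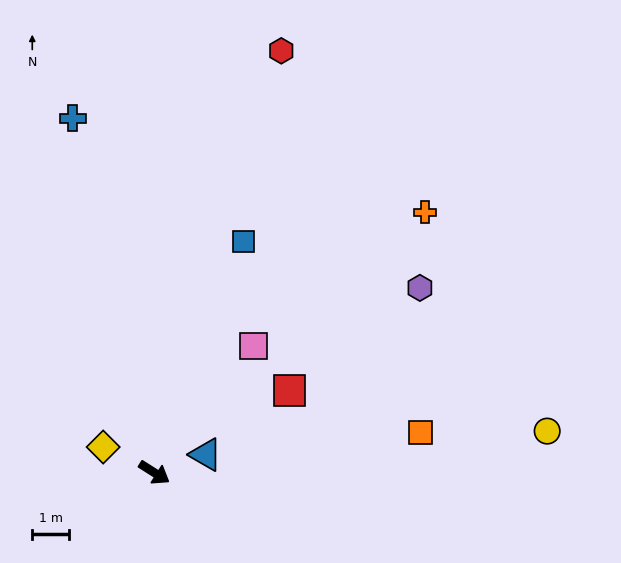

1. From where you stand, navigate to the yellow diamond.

turn right 174°, forward 1.5 m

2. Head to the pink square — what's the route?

turn left 84°, forward 4.3 m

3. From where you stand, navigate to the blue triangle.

turn left 52°, forward 1.5 m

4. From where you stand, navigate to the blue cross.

turn left 135°, forward 9.8 m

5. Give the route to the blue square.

turn left 101°, forward 6.7 m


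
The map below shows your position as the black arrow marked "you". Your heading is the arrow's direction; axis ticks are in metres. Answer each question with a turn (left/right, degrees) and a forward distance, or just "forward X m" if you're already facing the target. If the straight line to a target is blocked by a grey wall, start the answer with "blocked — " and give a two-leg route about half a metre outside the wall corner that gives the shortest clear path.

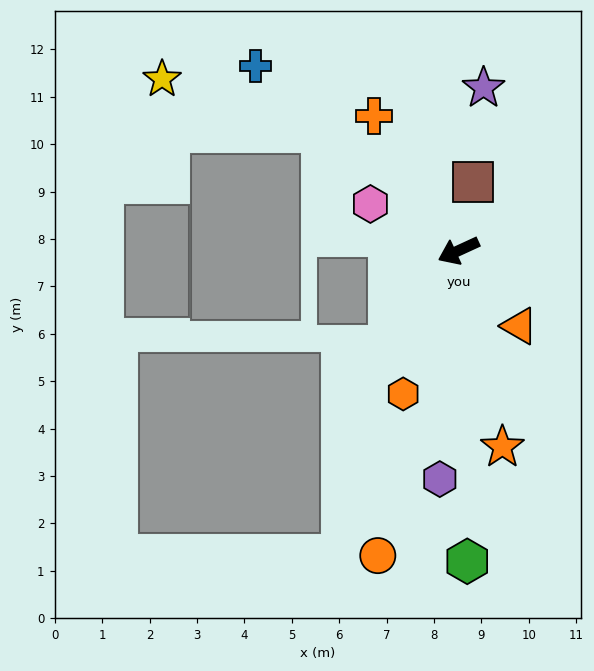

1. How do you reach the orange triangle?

turn left 104°, forward 2.0 m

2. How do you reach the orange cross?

turn right 83°, forward 3.3 m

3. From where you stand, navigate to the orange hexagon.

turn left 44°, forward 3.2 m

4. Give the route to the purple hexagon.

turn left 61°, forward 4.8 m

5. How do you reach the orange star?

turn left 78°, forward 4.2 m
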